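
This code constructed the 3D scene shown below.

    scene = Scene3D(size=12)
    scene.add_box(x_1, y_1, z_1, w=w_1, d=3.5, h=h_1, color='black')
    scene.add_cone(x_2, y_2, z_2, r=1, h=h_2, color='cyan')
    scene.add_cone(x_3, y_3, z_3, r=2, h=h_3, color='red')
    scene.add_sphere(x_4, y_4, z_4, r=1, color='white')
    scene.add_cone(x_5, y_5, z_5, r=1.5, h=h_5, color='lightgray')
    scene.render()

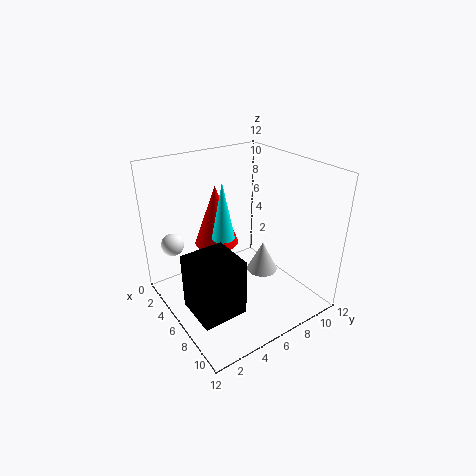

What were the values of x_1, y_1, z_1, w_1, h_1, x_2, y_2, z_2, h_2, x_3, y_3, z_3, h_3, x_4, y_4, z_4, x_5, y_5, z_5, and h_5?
x_1 = 6.5, y_1 = 0.5, z_1 = 2, w_1 = 3.5, h_1 = 4.5, x_2 = 4.5, y_2 = 5.5, z_2 = 5.5, h_2 = 5, x_3 = 2.5, y_3 = 6, z_3 = 4, h_3 = 5.5, x_4 = 1.5, y_4 = 2, z_4 = 4.5, x_5 = 4.5, y_5 = 10, z_5 = 0.5, h_5 = 3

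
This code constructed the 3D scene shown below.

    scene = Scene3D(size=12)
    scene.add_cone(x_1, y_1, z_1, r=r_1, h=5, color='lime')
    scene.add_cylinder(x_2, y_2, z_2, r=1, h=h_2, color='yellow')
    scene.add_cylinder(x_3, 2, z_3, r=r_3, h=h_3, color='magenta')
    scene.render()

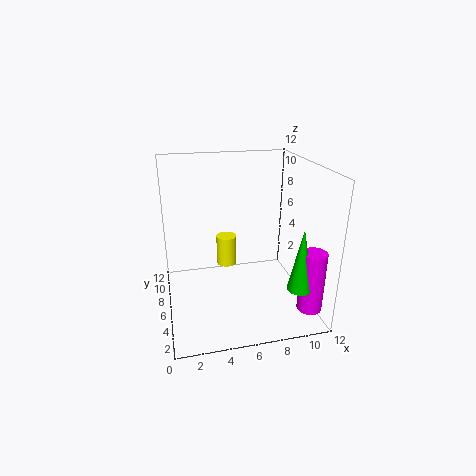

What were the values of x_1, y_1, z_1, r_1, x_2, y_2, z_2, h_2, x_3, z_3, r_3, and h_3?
x_1 = 10, y_1 = 2, z_1 = 3, r_1 = 1, x_2 = 6, y_2 = 11, z_2 = 1, h_2 = 3, x_3 = 11, z_3 = 1, r_3 = 1, h_3 = 5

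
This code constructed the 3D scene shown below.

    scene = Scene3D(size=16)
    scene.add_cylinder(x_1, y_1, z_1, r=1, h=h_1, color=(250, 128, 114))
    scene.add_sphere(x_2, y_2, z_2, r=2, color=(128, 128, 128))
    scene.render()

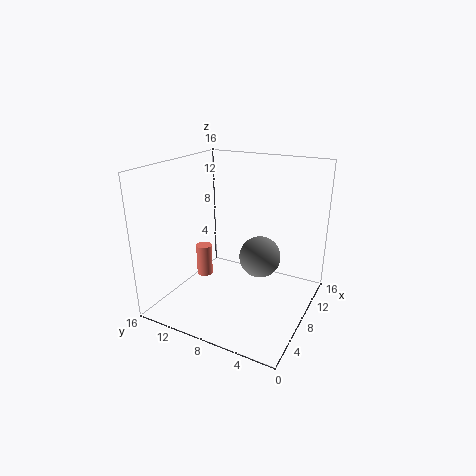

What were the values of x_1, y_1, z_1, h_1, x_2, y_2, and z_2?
x_1 = 10
y_1 = 14
z_1 = 1
h_1 = 4
x_2 = 5
y_2 = 4
z_2 = 8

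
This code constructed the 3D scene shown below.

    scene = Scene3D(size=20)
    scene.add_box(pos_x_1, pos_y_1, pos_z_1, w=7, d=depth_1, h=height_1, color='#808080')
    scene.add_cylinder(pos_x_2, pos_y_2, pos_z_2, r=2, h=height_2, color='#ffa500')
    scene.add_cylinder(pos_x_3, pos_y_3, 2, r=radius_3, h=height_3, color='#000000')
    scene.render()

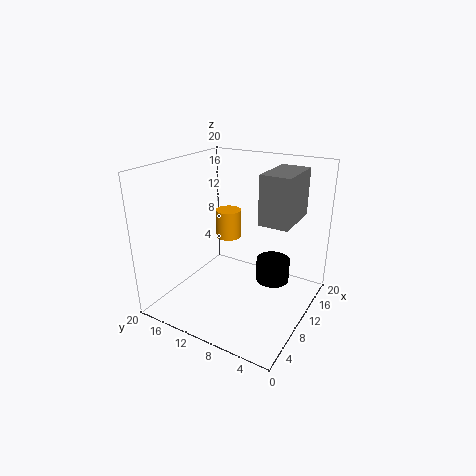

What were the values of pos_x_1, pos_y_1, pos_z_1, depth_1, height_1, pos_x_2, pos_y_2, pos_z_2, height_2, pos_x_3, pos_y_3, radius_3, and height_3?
pos_x_1 = 9
pos_y_1 = 2.5
pos_z_1 = 13
depth_1 = 4
height_1 = 6.5
pos_x_2 = 15.5
pos_y_2 = 15
pos_z_2 = 7
height_2 = 4.5
pos_x_3 = 14.5
pos_y_3 = 6.5
radius_3 = 2.5
height_3 = 3.5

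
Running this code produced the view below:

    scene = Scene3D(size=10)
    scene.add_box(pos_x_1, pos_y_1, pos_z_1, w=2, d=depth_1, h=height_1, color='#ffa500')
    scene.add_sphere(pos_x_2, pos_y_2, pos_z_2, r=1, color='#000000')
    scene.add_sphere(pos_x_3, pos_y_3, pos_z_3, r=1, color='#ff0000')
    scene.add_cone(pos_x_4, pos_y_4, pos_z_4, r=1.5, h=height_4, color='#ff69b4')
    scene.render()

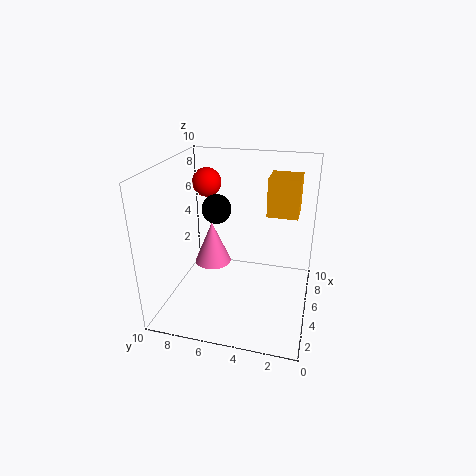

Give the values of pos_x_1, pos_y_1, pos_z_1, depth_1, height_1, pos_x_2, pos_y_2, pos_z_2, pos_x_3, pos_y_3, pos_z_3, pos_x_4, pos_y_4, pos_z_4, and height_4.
pos_x_1 = 4.5
pos_y_1 = 1
pos_z_1 = 7
depth_1 = 2
height_1 = 2.5
pos_x_2 = 5
pos_y_2 = 6.5
pos_z_2 = 7
pos_x_3 = 6
pos_y_3 = 7.5
pos_z_3 = 8.5
pos_x_4 = 8
pos_y_4 = 8
pos_z_4 = 1
height_4 = 3.5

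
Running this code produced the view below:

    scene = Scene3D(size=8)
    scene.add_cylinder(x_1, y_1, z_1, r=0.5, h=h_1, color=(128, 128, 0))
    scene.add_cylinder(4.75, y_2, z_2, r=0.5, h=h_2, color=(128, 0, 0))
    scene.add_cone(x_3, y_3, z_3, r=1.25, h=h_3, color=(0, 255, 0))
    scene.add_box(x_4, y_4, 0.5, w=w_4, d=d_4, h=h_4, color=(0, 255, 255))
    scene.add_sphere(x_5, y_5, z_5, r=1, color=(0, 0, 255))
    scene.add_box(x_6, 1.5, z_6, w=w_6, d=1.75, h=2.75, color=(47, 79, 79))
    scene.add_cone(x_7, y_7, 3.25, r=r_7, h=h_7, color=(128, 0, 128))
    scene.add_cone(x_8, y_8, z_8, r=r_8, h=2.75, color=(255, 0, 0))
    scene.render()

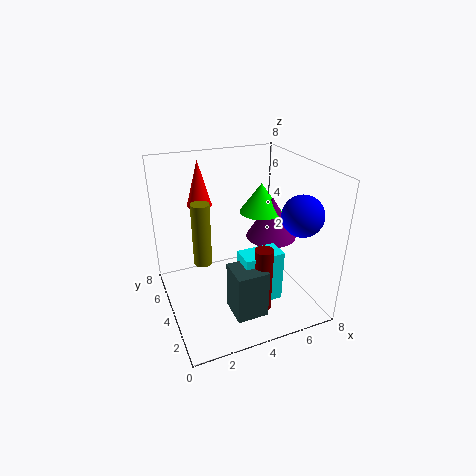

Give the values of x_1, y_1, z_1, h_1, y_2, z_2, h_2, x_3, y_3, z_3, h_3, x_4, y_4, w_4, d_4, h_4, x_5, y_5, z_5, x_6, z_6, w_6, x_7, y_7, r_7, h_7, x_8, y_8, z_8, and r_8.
x_1 = 2, y_1 = 4.25, z_1 = 2.75, h_1 = 3.5, y_2 = 2.25, z_2 = 0.25, h_2 = 3.75, x_3 = 6, y_3 = 5.25, z_3 = 4.75, h_3 = 1.75, x_4 = 3.75, y_4 = 2.25, w_4 = 2.25, d_4 = 1.25, h_4 = 3, x_5 = 6, y_5 = 1, z_5 = 6.25, x_6 = 3, z_6 = 0.25, w_6 = 1.75, x_7 = 6.5, y_7 = 4.75, r_7 = 1.5, h_7 = 2.5, x_8 = 2.75, y_8 = 7, z_8 = 5, r_8 = 0.75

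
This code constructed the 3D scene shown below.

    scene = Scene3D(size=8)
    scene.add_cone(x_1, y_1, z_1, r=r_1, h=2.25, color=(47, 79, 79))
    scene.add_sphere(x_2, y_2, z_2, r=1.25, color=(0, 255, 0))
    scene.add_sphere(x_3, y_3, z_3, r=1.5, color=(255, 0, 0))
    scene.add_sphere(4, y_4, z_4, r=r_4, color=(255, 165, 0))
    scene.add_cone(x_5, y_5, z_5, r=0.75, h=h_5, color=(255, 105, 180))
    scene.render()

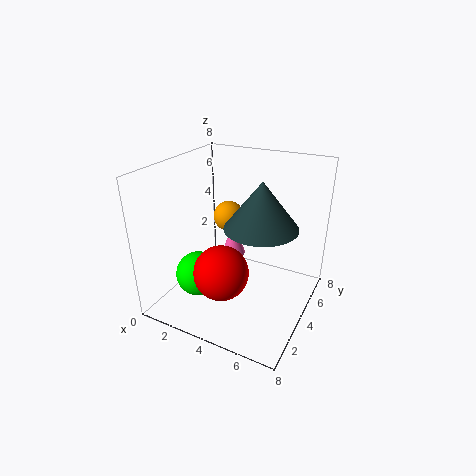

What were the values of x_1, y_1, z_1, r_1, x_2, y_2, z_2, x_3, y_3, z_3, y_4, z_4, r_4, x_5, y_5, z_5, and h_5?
x_1 = 6, y_1 = 2.5, z_1 = 5.75, r_1 = 1.75, x_2 = 2.25, y_2 = 2.5, z_2 = 2, x_3 = 3.75, y_3 = 2.5, z_3 = 2.5, y_4 = 3, z_4 = 5.75, r_4 = 0.75, x_5 = 2.5, y_5 = 6.25, z_5 = 1.5, h_5 = 2.25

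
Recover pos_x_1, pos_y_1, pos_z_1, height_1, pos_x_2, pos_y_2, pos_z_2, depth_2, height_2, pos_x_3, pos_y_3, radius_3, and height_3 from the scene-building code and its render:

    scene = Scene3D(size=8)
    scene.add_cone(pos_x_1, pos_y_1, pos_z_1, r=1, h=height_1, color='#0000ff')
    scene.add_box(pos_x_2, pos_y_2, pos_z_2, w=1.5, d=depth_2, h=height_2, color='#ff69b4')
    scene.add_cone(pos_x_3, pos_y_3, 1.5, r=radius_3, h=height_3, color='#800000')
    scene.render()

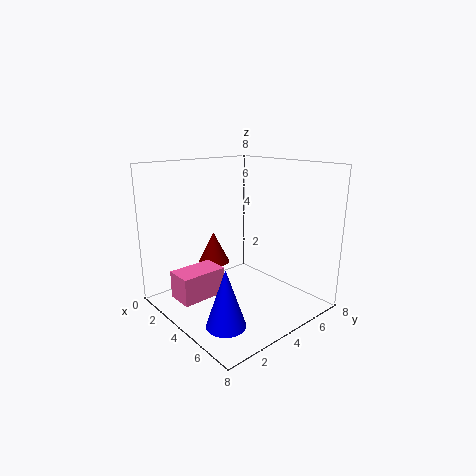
pos_x_1 = 6
pos_y_1 = 1.5
pos_z_1 = 0.5
height_1 = 3
pos_x_2 = 2.5
pos_y_2 = 0.5
pos_z_2 = 1
depth_2 = 2.5
height_2 = 1.5
pos_x_3 = 1
pos_y_3 = 4.5
radius_3 = 1
height_3 = 2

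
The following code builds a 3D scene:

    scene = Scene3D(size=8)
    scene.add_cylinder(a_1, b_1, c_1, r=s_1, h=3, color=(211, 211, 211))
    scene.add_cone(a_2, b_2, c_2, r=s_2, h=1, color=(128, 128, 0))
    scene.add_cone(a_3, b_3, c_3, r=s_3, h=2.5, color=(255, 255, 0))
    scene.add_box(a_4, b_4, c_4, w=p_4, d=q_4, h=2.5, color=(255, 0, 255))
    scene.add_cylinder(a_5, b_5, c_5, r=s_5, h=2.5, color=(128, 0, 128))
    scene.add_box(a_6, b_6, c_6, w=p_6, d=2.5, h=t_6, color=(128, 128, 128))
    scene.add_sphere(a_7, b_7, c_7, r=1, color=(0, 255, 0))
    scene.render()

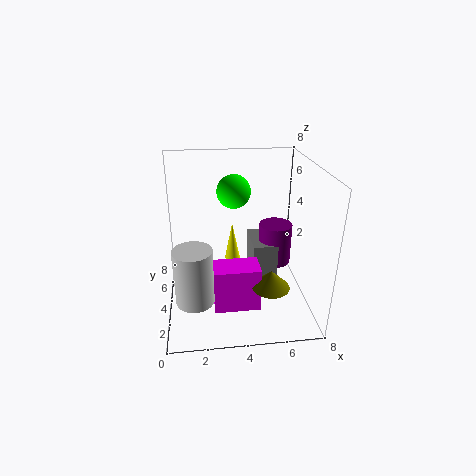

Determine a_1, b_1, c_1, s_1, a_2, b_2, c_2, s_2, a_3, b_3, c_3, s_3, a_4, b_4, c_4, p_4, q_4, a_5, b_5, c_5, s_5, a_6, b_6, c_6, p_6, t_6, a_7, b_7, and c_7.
a_1 = 1.5
b_1 = 2
c_1 = 1.5
s_1 = 1
a_2 = 5.5
b_2 = 2
c_2 = 2
s_2 = 1
a_3 = 4
b_3 = 7
c_3 = 1
s_3 = 0.5
a_4 = 2.5
b_4 = 2
c_4 = 0.5
p_4 = 2.5
q_4 = 1.5
a_5 = 6.5
b_5 = 5.5
c_5 = 1.5
s_5 = 1
a_6 = 5
b_6 = 4.5
c_6 = 0.5
p_6 = 1.5
t_6 = 2.5
a_7 = 4
b_7 = 6
c_7 = 6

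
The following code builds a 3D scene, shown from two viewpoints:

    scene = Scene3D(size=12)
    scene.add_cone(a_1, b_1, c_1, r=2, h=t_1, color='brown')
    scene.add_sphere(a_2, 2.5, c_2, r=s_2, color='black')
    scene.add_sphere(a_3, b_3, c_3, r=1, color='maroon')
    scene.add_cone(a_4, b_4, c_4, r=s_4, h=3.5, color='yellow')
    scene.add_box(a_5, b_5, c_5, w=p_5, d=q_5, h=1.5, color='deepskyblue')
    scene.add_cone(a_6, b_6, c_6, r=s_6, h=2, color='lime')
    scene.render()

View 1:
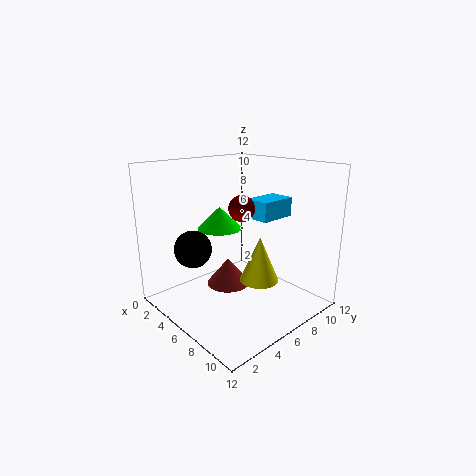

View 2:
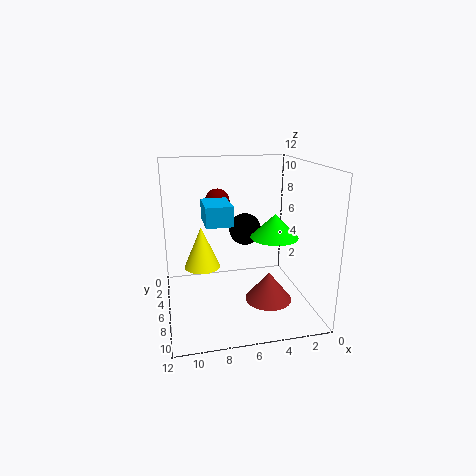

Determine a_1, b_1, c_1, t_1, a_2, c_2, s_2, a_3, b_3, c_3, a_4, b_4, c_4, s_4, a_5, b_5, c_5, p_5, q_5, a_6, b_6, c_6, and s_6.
a_1 = 3.5, b_1 = 7, c_1 = 0.5, t_1 = 2.5, a_2 = 4.5, c_2 = 5.5, s_2 = 1.5, a_3 = 7.5, b_3 = 5, c_3 = 9, a_4 = 9, b_4 = 5.5, c_4 = 3.5, s_4 = 1.5, a_5 = 7, b_5 = 6, c_5 = 8, p_5 = 2, q_5 = 3, a_6 = 3, b_6 = 6.5, c_6 = 6, s_6 = 2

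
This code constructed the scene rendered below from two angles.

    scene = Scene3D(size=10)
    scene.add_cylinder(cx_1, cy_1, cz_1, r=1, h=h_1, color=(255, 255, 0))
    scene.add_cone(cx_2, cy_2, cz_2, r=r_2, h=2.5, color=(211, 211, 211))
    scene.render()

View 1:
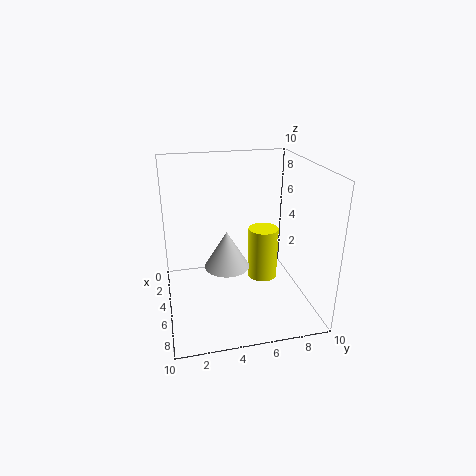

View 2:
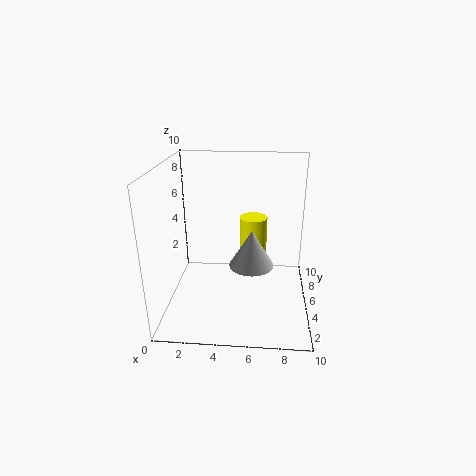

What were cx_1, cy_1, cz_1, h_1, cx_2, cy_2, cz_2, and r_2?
cx_1 = 6, cy_1 = 6.5, cz_1 = 2.5, h_1 = 3.5, cx_2 = 6, cy_2 = 4, cz_2 = 3.5, r_2 = 1.5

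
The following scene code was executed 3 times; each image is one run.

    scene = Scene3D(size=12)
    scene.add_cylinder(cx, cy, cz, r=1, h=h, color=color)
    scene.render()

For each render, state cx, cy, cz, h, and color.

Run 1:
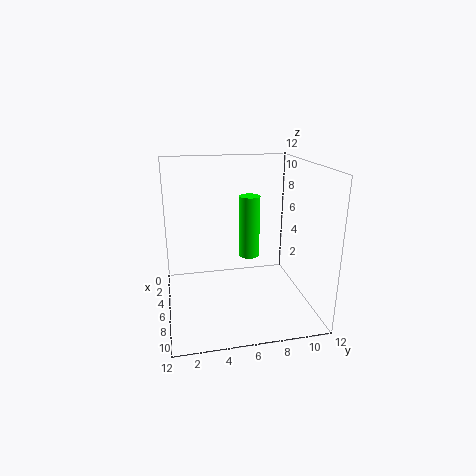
cx = 2; cy = 8; cz = 2.5; h = 6; color = 'lime'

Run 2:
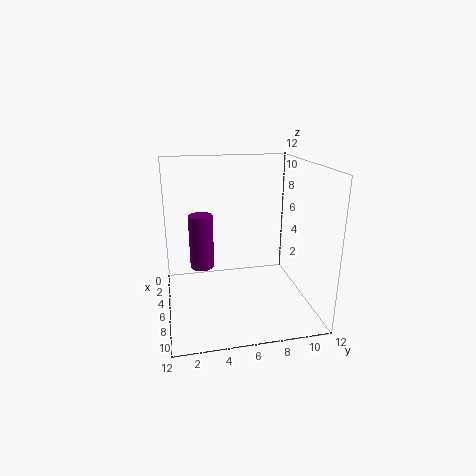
cx = 5.5; cy = 3; cz = 3.5; h = 4.5; color = 'purple'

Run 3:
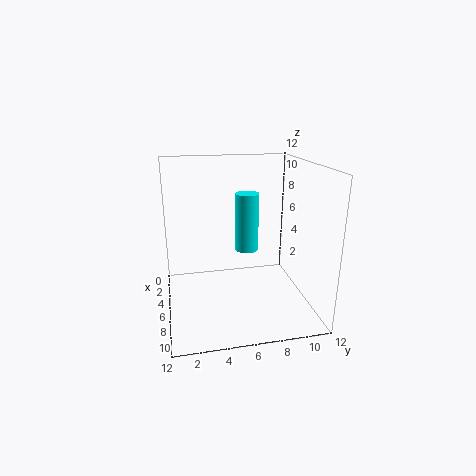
cx = 5; cy = 7; cz = 4.5; h = 5; color = 'cyan'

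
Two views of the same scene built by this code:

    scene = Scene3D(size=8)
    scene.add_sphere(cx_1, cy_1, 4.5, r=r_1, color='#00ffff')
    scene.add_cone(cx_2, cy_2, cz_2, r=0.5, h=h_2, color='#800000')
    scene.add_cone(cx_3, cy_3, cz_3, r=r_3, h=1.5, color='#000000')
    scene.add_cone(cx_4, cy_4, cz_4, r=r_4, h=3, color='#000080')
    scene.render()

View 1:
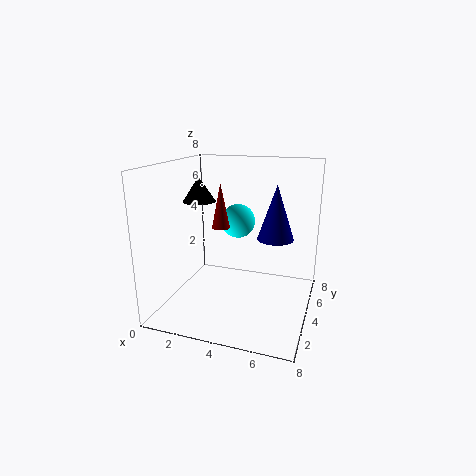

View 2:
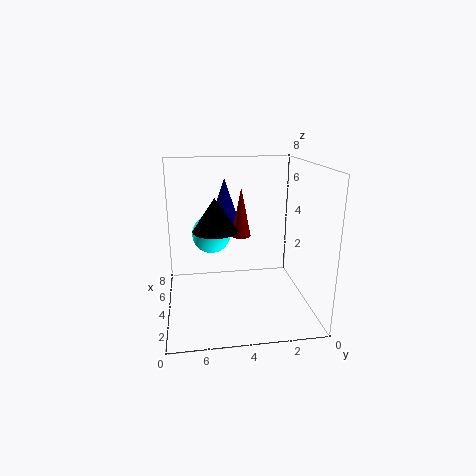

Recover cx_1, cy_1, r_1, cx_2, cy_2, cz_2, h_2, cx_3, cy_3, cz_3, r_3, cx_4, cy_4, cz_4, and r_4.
cx_1 = 3.5
cy_1 = 5.5
r_1 = 1
cx_2 = 3
cy_2 = 4
cz_2 = 4.5
h_2 = 2.5
cx_3 = 1
cy_3 = 5.5
cz_3 = 5.5
r_3 = 1
cx_4 = 6
cy_4 = 4.5
cz_4 = 4
r_4 = 1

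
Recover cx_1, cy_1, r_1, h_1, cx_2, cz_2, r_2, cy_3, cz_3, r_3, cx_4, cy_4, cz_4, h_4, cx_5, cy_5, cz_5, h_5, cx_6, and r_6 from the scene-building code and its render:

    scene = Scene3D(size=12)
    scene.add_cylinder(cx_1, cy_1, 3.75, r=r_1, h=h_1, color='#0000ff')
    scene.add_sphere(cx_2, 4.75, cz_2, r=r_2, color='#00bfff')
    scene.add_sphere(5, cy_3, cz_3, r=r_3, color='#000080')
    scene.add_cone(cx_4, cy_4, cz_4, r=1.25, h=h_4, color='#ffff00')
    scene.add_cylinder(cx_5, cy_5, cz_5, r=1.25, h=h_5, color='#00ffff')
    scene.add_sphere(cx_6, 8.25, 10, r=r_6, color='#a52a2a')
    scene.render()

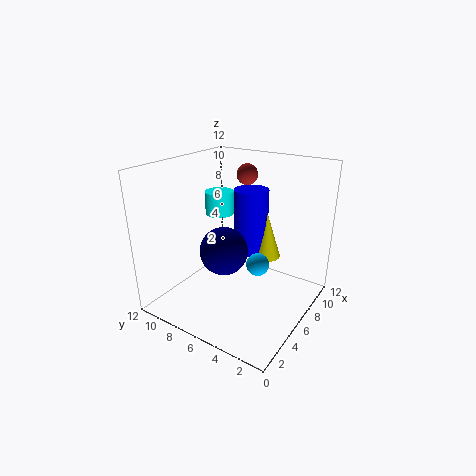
cx_1 = 8.5; cy_1 = 6.25; r_1 = 1.5; h_1 = 5.75; cx_2 = 7.25; cz_2 = 3.25; r_2 = 1; cy_3 = 6.75; cz_3 = 5; r_3 = 2; cx_4 = 8.75; cy_4 = 4.75; cz_4 = 3.5; h_4 = 4; cx_5 = 7.25; cy_5 = 8.75; cz_5 = 7.25; h_5 = 2; cx_6 = 11; r_6 = 1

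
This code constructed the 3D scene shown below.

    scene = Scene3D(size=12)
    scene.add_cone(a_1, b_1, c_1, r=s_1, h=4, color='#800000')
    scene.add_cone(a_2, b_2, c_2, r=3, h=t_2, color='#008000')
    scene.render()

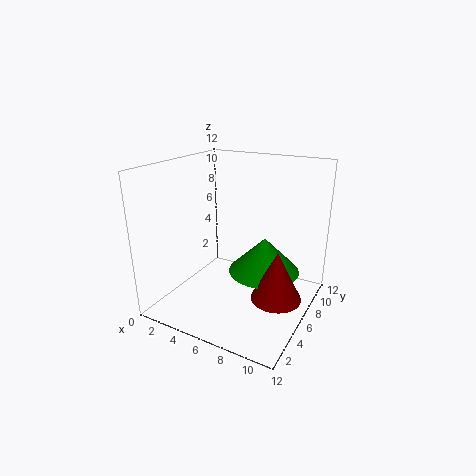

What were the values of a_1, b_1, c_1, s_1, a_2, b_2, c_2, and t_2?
a_1 = 10; b_1 = 5; c_1 = 2; s_1 = 2; a_2 = 8; b_2 = 7; c_2 = 3; t_2 = 3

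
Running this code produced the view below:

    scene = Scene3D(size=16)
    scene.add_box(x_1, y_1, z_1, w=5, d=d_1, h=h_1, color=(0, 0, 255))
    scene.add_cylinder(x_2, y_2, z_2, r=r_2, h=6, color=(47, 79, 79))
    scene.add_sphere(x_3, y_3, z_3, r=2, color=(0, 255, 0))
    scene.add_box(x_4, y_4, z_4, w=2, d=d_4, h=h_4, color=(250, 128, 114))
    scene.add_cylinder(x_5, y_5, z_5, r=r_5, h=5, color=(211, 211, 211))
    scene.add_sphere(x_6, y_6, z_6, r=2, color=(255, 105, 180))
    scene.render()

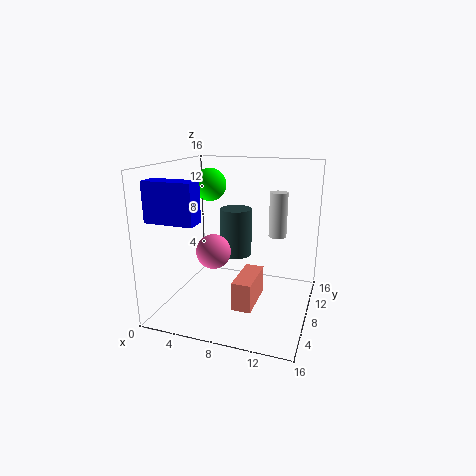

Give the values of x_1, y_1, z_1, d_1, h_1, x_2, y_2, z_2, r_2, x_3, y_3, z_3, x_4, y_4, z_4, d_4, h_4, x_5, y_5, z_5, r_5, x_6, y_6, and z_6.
x_1 = 1, y_1 = 1, z_1 = 11, d_1 = 2, h_1 = 4, x_2 = 6, y_2 = 13, z_2 = 4, r_2 = 2, x_3 = 3, y_3 = 12, z_3 = 13, x_4 = 9, y_4 = 3, z_4 = 2, d_4 = 5, h_4 = 3, x_5 = 12, y_5 = 10, z_5 = 8, r_5 = 1, x_6 = 5, y_6 = 8, z_6 = 6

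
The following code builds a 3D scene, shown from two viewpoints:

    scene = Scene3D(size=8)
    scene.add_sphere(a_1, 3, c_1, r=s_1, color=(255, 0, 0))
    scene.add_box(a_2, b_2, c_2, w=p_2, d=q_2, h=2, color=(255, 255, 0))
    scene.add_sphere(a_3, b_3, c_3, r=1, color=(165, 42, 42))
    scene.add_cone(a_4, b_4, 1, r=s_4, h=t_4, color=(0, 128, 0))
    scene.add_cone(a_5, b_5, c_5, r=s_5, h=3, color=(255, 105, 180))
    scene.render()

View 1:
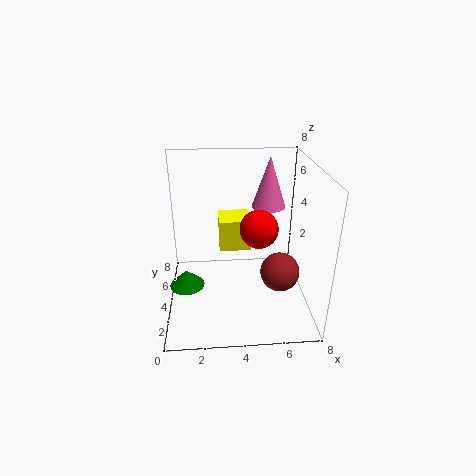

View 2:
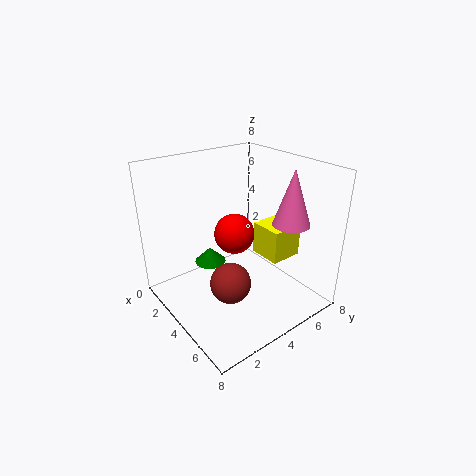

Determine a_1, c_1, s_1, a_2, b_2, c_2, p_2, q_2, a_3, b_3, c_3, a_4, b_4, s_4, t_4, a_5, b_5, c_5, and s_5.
a_1 = 5; c_1 = 5; s_1 = 1; a_2 = 3; b_2 = 6; c_2 = 2; p_2 = 2; q_2 = 2; a_3 = 6; b_3 = 2; c_3 = 3; a_4 = 1; b_4 = 4; s_4 = 1; t_4 = 1; a_5 = 6; b_5 = 6; c_5 = 5; s_5 = 1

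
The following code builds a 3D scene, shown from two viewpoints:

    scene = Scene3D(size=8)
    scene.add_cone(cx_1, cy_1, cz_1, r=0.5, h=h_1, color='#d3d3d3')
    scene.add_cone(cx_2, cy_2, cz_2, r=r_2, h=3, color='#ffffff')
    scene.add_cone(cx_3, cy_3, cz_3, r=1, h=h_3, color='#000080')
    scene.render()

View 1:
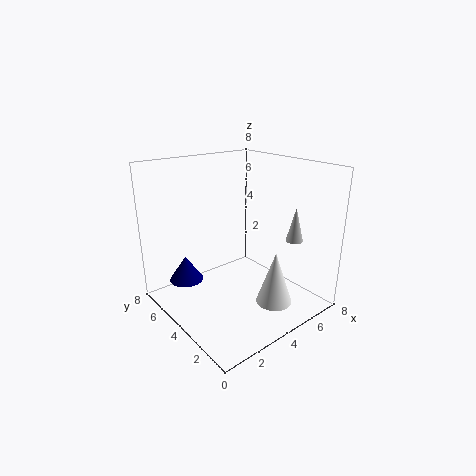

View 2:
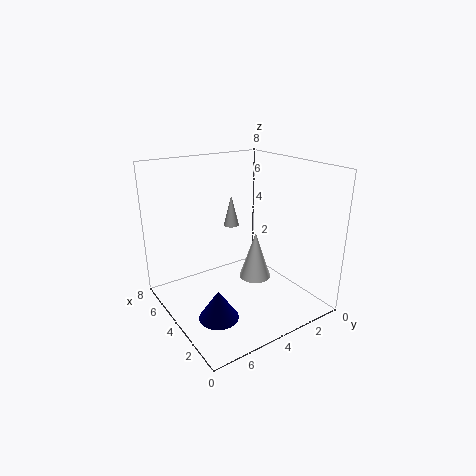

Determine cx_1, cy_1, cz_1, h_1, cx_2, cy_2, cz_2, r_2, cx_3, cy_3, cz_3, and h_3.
cx_1 = 7
cy_1 = 2.5
cz_1 = 3.5
h_1 = 2
cx_2 = 5
cy_2 = 2
cz_2 = 0.5
r_2 = 1
cx_3 = 2
cy_3 = 6.5
cz_3 = 1
h_3 = 1.5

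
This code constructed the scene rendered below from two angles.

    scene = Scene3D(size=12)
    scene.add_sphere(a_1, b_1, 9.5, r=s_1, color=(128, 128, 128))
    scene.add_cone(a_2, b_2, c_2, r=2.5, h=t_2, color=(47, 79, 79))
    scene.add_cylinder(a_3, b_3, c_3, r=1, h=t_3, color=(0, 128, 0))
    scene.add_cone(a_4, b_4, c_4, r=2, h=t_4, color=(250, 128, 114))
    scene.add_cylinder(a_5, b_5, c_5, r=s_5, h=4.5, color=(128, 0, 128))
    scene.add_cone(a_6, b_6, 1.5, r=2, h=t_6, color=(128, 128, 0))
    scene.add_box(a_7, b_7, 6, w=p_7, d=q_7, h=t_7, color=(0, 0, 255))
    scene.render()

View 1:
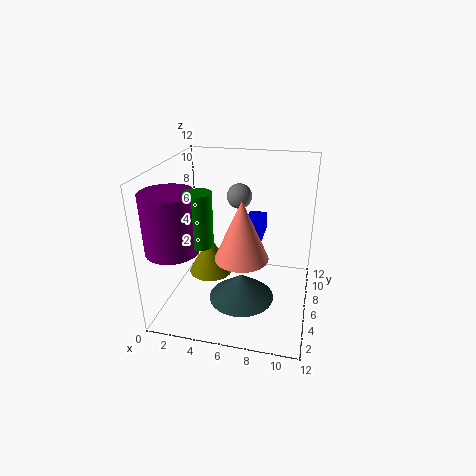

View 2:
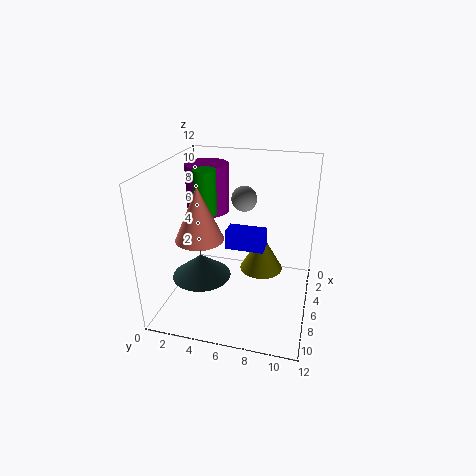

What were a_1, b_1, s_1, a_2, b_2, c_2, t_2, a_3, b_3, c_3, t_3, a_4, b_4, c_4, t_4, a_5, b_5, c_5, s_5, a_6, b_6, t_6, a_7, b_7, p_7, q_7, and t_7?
a_1 = 6
b_1 = 6.5
s_1 = 1
a_2 = 7
b_2 = 3
c_2 = 2.5
t_2 = 2
a_3 = 4
b_3 = 2.5
c_3 = 7
t_3 = 4
a_4 = 7
b_4 = 3
c_4 = 6
t_4 = 4.5
a_5 = 2
b_5 = 2
c_5 = 6.5
s_5 = 2
a_6 = 3
b_6 = 7.5
t_6 = 3.5
a_7 = 6.5
b_7 = 5.5
p_7 = 1.5
q_7 = 3
t_7 = 1.5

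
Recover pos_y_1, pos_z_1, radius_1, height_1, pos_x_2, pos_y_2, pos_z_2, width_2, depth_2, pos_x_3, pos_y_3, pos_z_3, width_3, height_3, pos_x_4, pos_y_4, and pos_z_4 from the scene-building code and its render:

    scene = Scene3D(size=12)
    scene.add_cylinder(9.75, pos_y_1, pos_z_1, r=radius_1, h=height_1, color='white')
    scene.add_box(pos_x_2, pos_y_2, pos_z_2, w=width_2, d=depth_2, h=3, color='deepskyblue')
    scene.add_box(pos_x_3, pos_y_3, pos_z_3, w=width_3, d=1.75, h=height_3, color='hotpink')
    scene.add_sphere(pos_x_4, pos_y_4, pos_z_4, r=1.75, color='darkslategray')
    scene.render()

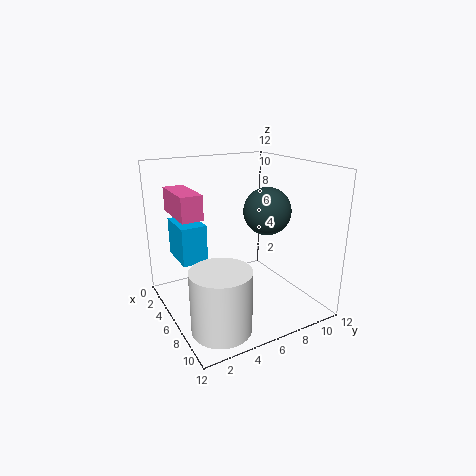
pos_y_1 = 2.5; pos_z_1 = 0.75; radius_1 = 2.25; height_1 = 4.75; pos_x_2 = 3.25; pos_y_2 = 1; pos_z_2 = 4.75; width_2 = 3.25; depth_2 = 2; pos_x_3 = 1.75; pos_y_3 = 1.25; pos_z_3 = 8; width_3 = 4.25; height_3 = 2; pos_x_4 = 9; pos_y_4 = 6.75; pos_z_4 = 9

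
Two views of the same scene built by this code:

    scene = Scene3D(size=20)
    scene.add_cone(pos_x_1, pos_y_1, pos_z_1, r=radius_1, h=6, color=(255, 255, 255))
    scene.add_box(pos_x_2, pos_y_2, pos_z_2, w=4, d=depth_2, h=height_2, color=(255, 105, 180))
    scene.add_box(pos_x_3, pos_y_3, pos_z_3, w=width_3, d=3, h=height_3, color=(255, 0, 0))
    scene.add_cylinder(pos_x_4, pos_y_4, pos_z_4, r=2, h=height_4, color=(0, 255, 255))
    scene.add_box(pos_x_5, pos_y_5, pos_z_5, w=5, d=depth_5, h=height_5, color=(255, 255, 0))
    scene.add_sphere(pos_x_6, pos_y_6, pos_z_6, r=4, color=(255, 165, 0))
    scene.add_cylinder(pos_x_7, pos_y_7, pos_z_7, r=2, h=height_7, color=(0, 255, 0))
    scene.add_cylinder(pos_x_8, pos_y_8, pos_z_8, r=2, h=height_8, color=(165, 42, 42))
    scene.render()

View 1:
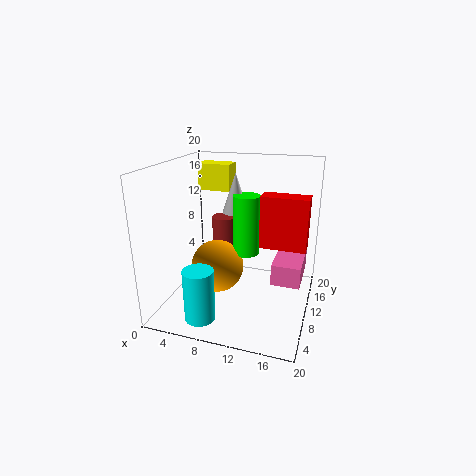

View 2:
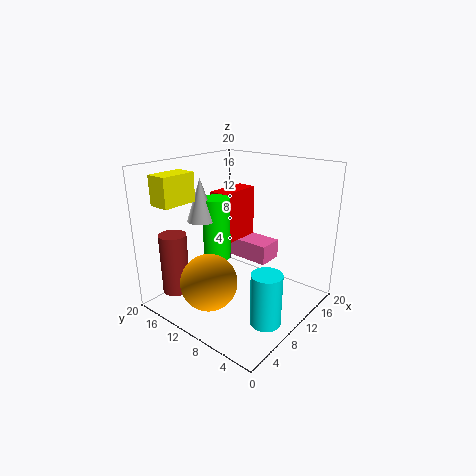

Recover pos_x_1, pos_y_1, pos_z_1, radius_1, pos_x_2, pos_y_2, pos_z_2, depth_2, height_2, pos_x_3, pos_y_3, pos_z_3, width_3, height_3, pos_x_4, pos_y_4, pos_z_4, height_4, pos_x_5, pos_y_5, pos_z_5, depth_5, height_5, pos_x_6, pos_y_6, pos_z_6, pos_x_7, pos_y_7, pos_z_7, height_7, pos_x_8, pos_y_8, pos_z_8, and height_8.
pos_x_1 = 8; pos_y_1 = 15; pos_z_1 = 12; radius_1 = 2; pos_x_2 = 15; pos_y_2 = 9; pos_z_2 = 4; depth_2 = 7; height_2 = 3; pos_x_3 = 12; pos_y_3 = 14; pos_z_3 = 7; width_3 = 7; height_3 = 8; pos_x_4 = 7; pos_y_4 = 3; pos_z_4 = 1; height_4 = 7; pos_x_5 = 2; pos_y_5 = 15; pos_z_5 = 15; depth_5 = 3; height_5 = 4; pos_x_6 = 6; pos_y_6 = 12; pos_z_6 = 4; pos_x_7 = 10; pos_y_7 = 14; pos_z_7 = 6; height_7 = 9; pos_x_8 = 5; pos_y_8 = 18; pos_z_8 = 1; height_8 = 9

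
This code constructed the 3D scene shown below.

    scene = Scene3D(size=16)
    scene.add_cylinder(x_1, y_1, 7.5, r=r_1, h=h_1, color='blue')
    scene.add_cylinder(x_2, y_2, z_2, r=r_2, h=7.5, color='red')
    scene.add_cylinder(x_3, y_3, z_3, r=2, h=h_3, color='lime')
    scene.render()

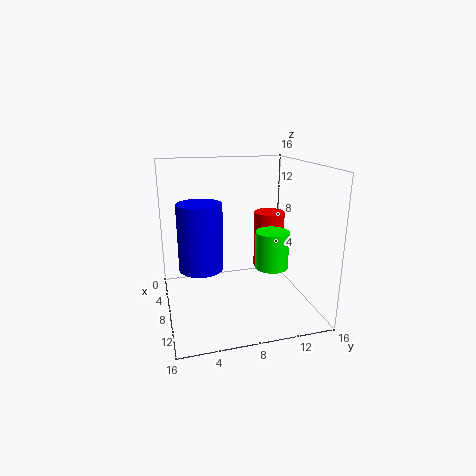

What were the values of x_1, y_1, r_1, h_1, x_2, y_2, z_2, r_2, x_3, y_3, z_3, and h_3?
x_1 = 13.5, y_1 = 3, r_1 = 2, h_1 = 6, x_2 = 2, y_2 = 14, z_2 = 1.5, r_2 = 2, x_3 = 7, y_3 = 12.5, z_3 = 3.5, h_3 = 4.5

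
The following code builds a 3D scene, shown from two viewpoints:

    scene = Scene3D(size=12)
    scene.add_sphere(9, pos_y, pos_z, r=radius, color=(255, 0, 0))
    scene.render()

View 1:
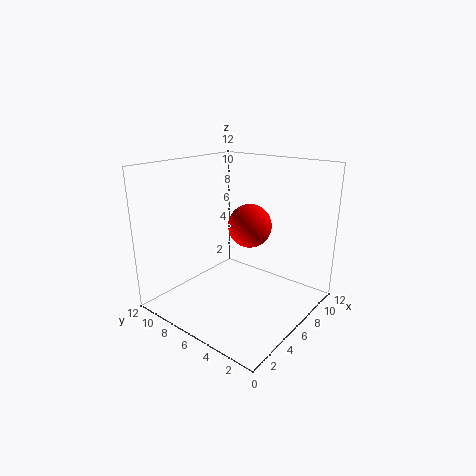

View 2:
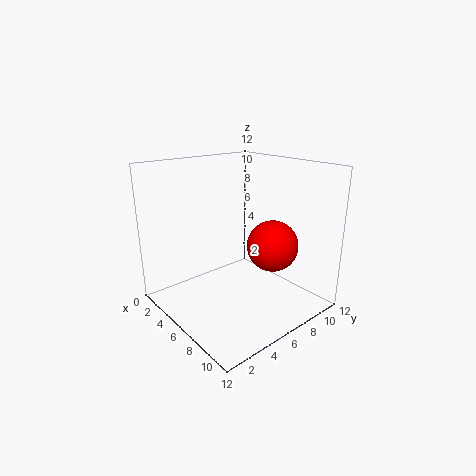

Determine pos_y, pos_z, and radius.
pos_y = 7, pos_z = 6, radius = 2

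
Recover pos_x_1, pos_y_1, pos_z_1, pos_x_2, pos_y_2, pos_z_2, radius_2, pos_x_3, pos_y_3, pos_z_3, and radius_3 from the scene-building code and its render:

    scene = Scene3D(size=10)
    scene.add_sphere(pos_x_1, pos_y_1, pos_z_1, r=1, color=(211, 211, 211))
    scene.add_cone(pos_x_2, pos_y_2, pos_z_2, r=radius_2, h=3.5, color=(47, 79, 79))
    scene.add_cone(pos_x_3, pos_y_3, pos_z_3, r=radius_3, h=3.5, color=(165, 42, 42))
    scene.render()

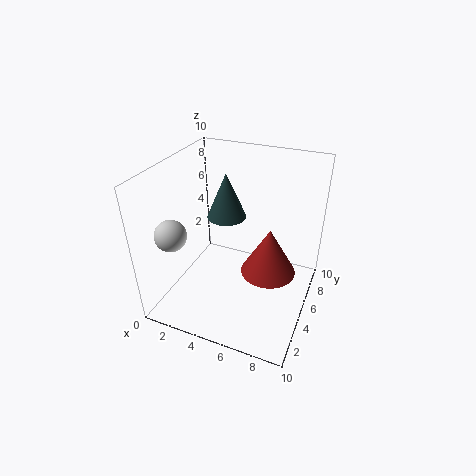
pos_x_1 = 2
pos_y_1 = 1.5
pos_z_1 = 6.5
pos_x_2 = 3
pos_y_2 = 7.5
pos_z_2 = 5
radius_2 = 1.5
pos_x_3 = 7
pos_y_3 = 6
pos_z_3 = 2
radius_3 = 2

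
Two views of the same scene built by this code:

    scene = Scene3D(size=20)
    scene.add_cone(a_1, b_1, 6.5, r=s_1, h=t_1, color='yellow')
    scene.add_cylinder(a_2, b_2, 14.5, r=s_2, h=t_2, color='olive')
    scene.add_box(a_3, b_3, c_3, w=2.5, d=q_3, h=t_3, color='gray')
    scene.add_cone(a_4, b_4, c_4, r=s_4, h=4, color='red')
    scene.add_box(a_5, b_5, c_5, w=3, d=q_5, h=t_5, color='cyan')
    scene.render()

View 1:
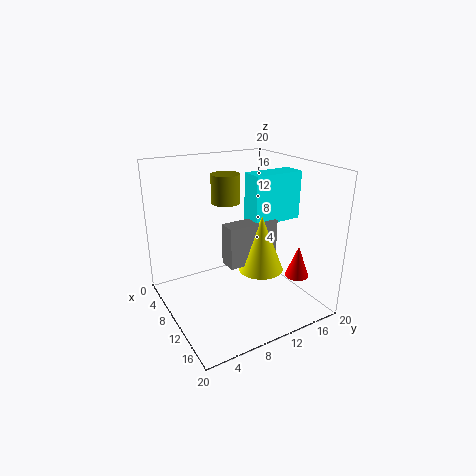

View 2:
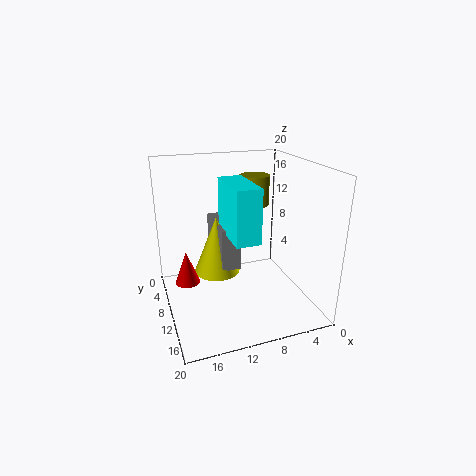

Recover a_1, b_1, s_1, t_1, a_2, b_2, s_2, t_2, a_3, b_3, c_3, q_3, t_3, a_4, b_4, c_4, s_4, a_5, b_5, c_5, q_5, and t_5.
a_1 = 13.5; b_1 = 11.5; s_1 = 3; t_1 = 7.5; a_2 = 7.5; b_2 = 9.5; s_2 = 2; t_2 = 4; a_3 = 11; b_3 = 7; c_3 = 7.5; q_3 = 7; t_3 = 5.5; a_4 = 18; b_4 = 14; c_4 = 7; s_4 = 1.5; a_5 = 10; b_5 = 11; c_5 = 12.5; q_5 = 7; t_5 = 6.5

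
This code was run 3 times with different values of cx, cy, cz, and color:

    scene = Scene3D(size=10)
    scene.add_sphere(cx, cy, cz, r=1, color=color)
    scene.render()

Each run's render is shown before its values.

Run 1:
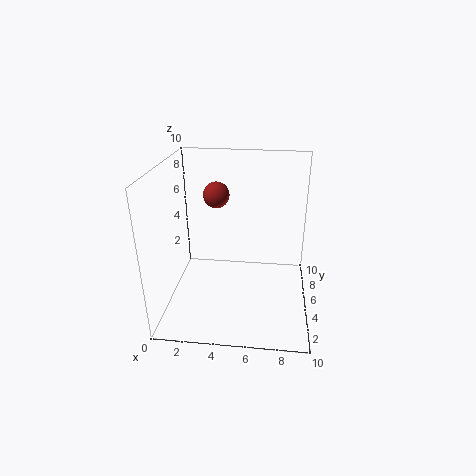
cx = 3; cy = 8; cz = 7; color = 'brown'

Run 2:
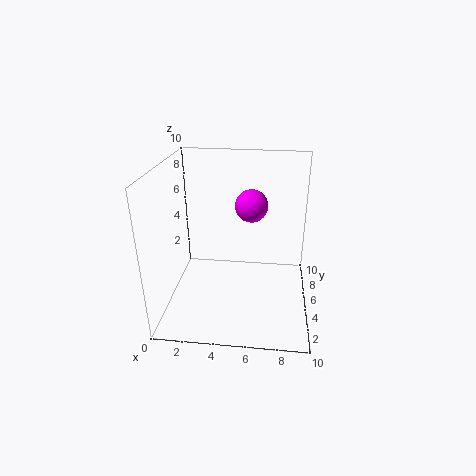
cx = 6; cy = 3.5; cz = 8; color = 'magenta'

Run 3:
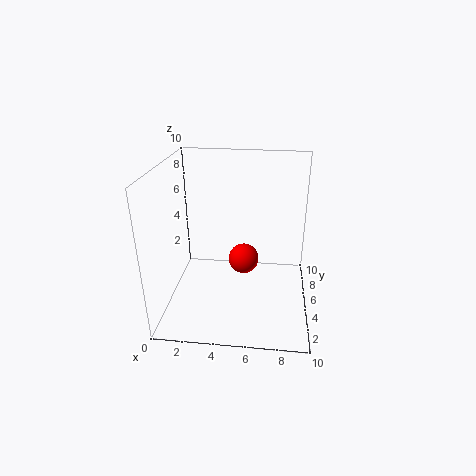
cx = 5.5; cy = 4; cz = 4; color = 'red'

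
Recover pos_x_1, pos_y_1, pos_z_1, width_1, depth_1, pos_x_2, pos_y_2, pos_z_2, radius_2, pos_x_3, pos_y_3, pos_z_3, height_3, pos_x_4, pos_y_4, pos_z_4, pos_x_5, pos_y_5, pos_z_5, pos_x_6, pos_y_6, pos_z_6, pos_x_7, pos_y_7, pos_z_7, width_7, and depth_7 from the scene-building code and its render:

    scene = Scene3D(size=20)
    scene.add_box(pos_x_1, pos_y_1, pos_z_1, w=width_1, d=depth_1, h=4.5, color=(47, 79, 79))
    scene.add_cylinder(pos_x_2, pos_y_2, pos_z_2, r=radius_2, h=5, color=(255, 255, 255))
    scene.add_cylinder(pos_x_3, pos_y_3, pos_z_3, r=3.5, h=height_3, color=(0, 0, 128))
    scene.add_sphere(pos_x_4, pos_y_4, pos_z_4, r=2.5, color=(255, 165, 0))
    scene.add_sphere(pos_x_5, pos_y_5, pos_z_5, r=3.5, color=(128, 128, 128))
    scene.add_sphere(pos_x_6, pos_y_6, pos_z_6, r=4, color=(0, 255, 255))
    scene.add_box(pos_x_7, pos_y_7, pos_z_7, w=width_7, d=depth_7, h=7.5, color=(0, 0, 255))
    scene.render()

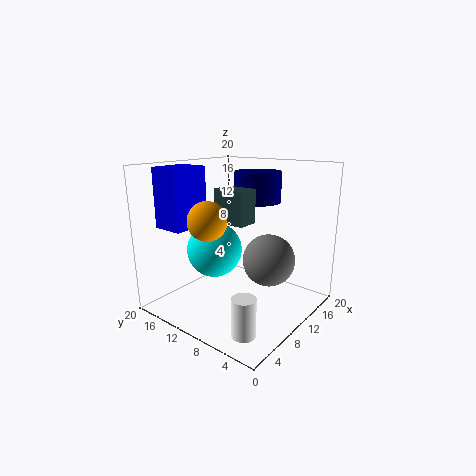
pos_x_1 = 7.5; pos_y_1 = 7.5; pos_z_1 = 12.5; width_1 = 3; depth_1 = 4.5; pos_x_2 = 3.5; pos_y_2 = 4; pos_z_2 = 0.5; radius_2 = 1.5; pos_x_3 = 16; pos_y_3 = 11; pos_z_3 = 14; height_3 = 4.5; pos_x_4 = 4.5; pos_y_4 = 10.5; pos_z_4 = 13.5; pos_x_5 = 11; pos_y_5 = 5.5; pos_z_5 = 7.5; pos_x_6 = 9.5; pos_y_6 = 14; pos_z_6 = 7.5; pos_x_7 = 1; pos_y_7 = 12; pos_z_7 = 12.5; width_7 = 5; depth_7 = 4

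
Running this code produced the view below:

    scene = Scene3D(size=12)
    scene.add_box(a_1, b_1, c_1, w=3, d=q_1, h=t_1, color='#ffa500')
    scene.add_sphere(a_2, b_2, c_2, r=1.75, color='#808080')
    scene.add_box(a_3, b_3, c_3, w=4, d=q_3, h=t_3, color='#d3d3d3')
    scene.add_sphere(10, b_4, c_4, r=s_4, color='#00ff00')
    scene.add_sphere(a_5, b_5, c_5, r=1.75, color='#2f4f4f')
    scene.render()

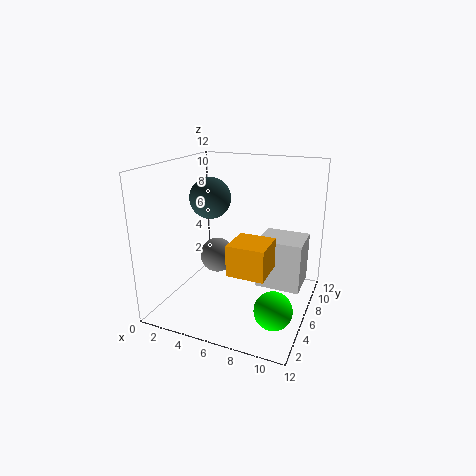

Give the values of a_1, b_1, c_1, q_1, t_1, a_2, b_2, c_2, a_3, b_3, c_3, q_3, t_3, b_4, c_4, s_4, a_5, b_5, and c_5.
a_1 = 6.25; b_1 = 3; c_1 = 4; q_1 = 3; t_1 = 2.5; a_2 = 2; b_2 = 10; c_2 = 2; a_3 = 7; b_3 = 7.75; c_3 = 0.75; q_3 = 3.5; t_3 = 4.5; b_4 = 3.5; c_4 = 1.5; s_4 = 1.5; a_5 = 3.25; b_5 = 6.5; c_5 = 9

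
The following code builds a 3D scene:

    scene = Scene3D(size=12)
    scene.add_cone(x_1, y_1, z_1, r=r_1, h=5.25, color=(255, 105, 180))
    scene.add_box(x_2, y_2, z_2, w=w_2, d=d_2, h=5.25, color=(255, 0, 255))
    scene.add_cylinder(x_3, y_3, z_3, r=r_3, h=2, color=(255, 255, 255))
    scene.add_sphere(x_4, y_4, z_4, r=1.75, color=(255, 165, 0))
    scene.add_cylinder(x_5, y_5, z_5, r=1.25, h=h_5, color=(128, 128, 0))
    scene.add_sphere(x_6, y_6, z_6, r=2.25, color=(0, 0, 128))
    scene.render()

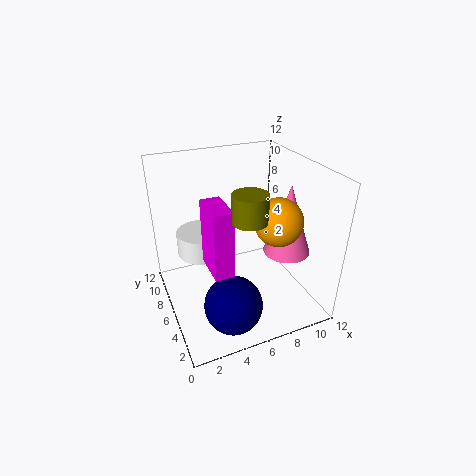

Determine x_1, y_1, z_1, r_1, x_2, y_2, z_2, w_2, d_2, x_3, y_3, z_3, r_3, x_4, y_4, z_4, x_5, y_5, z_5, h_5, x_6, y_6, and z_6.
x_1 = 8.5; y_1 = 2.5; z_1 = 6.25; r_1 = 1.75; x_2 = 2.75; y_2 = 2.5; z_2 = 5; w_2 = 1.5; d_2 = 3; x_3 = 3.25; y_3 = 7.5; z_3 = 4.5; r_3 = 2; x_4 = 7.5; y_4 = 2.25; z_4 = 9; x_5 = 5.25; y_5 = 2.25; z_5 = 9.5; h_5 = 2; x_6 = 4; y_6 = 2.25; z_6 = 2.5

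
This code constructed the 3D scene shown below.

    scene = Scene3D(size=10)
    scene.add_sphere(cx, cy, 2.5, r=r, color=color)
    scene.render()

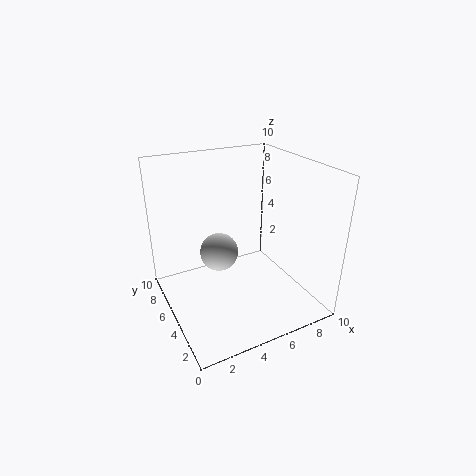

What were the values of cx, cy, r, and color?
cx = 4.75; cy = 7.75; r = 1.5; color = 'lightgray'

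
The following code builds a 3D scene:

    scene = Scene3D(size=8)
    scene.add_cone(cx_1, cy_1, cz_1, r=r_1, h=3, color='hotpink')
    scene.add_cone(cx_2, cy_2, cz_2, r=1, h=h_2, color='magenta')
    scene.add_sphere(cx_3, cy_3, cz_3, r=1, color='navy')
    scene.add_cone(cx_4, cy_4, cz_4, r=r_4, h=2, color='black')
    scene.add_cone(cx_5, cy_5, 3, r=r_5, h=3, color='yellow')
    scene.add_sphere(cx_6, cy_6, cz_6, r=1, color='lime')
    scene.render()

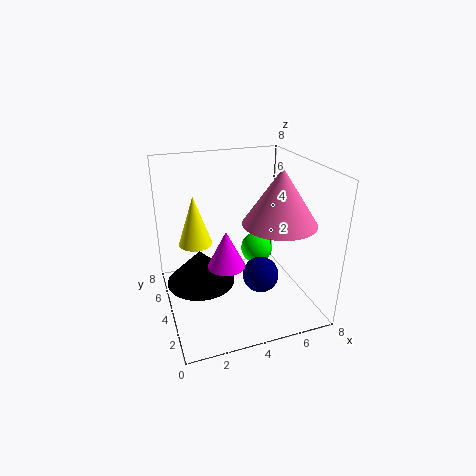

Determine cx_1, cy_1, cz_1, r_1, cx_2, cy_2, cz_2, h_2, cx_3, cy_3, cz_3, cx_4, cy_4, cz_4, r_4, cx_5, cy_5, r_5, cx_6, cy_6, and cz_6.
cx_1 = 6; cy_1 = 3; cz_1 = 5; r_1 = 2; cx_2 = 3; cy_2 = 3; cz_2 = 3; h_2 = 2; cx_3 = 5; cy_3 = 3; cz_3 = 2; cx_4 = 2; cy_4 = 5; cz_4 = 1; r_4 = 2; cx_5 = 2; cy_5 = 6; r_5 = 1; cx_6 = 6; cy_6 = 6; cz_6 = 2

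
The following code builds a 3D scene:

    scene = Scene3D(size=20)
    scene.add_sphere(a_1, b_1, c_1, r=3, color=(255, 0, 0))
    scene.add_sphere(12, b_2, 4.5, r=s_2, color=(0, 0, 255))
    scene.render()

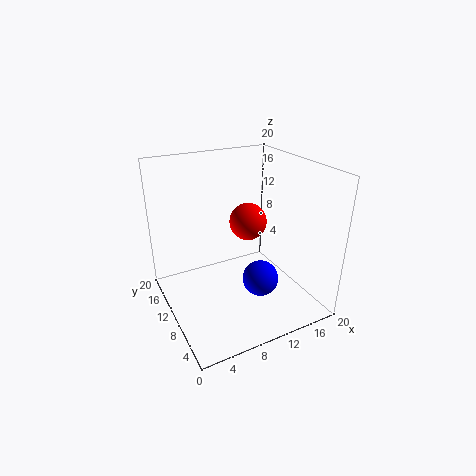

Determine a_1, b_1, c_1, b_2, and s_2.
a_1 = 15; b_1 = 16; c_1 = 9; b_2 = 7; s_2 = 2.5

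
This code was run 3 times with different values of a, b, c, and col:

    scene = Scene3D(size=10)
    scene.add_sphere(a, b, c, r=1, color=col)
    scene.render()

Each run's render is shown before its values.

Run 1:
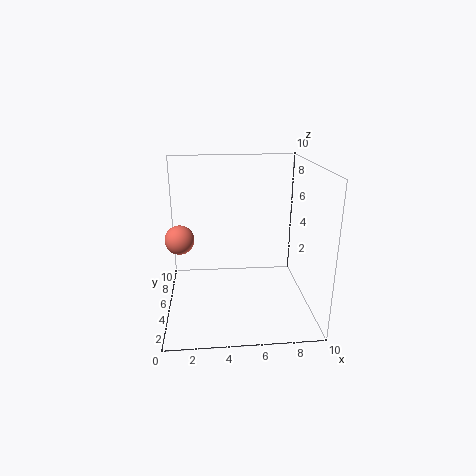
a = 1; b = 5; c = 5; col = 'salmon'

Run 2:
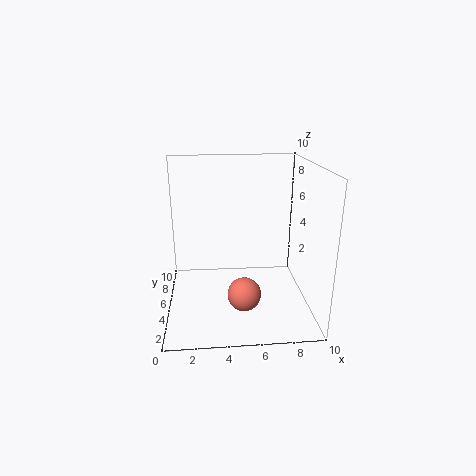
a = 5; b = 1; c = 3; col = 'salmon'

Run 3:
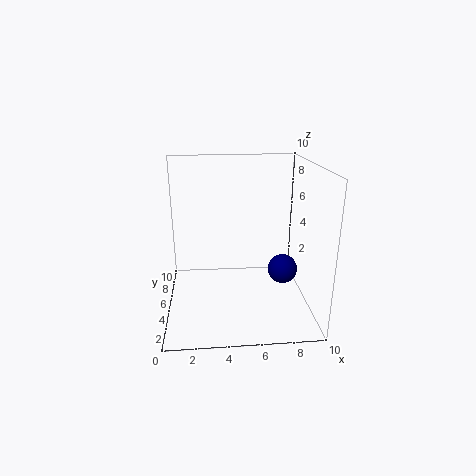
a = 8; b = 4; c = 3; col = 'navy'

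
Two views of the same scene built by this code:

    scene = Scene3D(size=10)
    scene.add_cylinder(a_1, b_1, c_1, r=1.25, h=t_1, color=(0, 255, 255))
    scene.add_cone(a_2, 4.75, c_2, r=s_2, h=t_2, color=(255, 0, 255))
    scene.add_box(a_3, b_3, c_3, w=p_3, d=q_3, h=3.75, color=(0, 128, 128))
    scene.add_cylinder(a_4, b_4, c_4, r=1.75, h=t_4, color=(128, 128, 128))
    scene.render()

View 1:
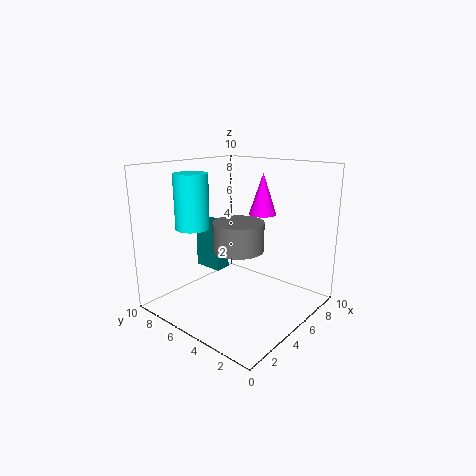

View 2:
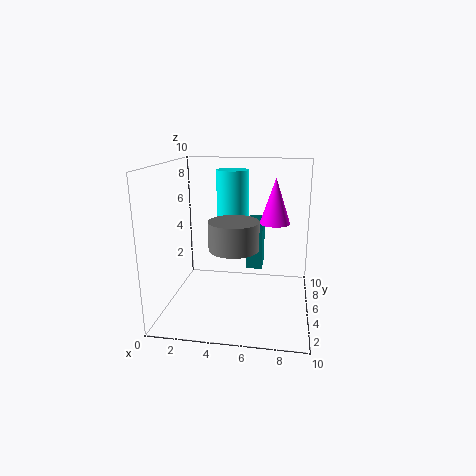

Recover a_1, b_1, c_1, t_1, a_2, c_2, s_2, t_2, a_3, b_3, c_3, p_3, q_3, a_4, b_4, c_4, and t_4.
a_1 = 4, b_1 = 8.5, c_1 = 5.25, t_1 = 4, a_2 = 7.5, c_2 = 6.25, s_2 = 1, t_2 = 3, a_3 = 5.25, b_3 = 7.25, c_3 = 1.75, p_3 = 1.25, q_3 = 2.25, a_4 = 4.75, b_4 = 4.75, c_4 = 4.25, t_4 = 2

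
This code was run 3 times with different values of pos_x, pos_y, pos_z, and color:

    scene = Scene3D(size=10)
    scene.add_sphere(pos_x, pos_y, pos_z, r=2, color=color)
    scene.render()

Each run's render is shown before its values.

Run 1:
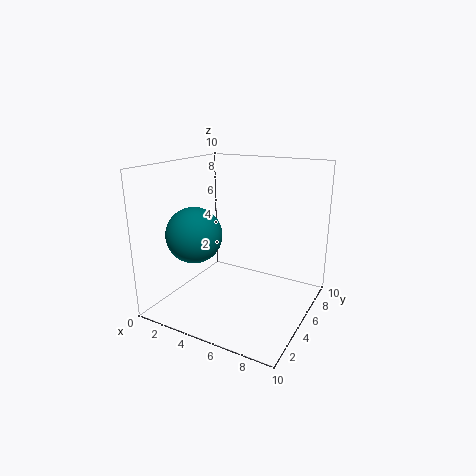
pos_x = 2, pos_y = 4, pos_z = 5, color = 'teal'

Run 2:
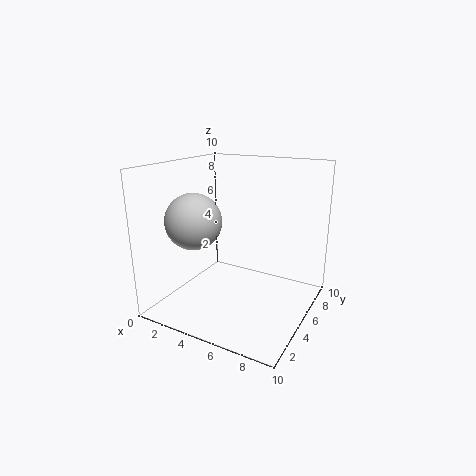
pos_x = 2, pos_y = 4, pos_z = 6, color = 'lightgray'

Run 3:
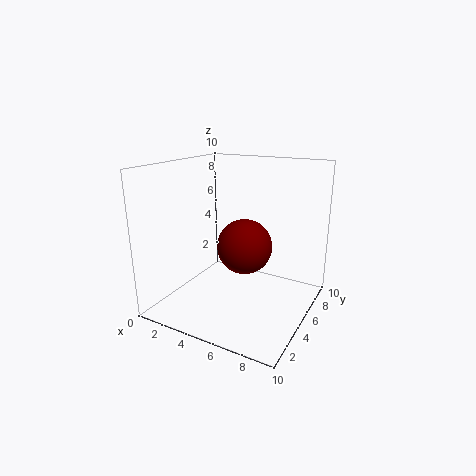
pos_x = 5, pos_y = 6, pos_z = 4, color = 'maroon'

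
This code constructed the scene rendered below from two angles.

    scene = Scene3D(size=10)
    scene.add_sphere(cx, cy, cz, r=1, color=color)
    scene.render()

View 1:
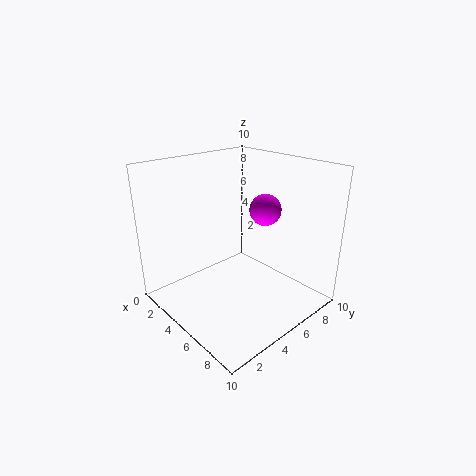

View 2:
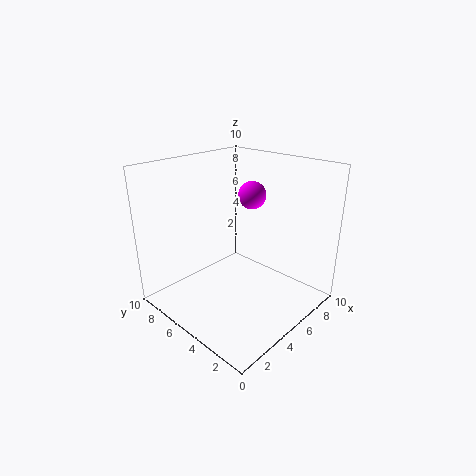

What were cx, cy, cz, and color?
cx = 7; cy = 5.5; cz = 7.5; color = 'magenta'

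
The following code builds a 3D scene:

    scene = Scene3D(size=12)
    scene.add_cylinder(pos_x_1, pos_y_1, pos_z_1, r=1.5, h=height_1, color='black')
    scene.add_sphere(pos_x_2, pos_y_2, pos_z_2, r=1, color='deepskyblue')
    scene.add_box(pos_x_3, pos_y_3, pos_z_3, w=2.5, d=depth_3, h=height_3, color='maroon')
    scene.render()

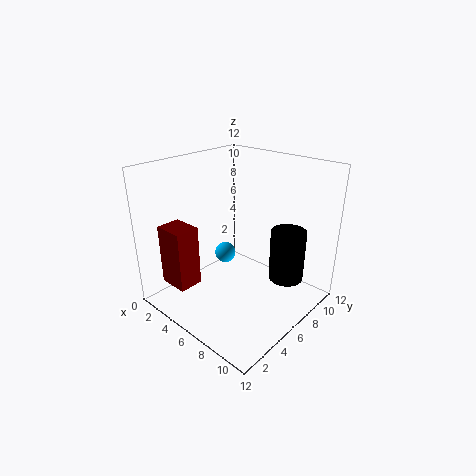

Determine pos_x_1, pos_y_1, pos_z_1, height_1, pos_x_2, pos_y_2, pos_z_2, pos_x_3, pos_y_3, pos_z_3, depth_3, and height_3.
pos_x_1 = 9, pos_y_1 = 9, pos_z_1 = 2, height_1 = 4.5, pos_x_2 = 2.5, pos_y_2 = 8, pos_z_2 = 2.5, pos_x_3 = 2, pos_y_3 = 1, pos_z_3 = 2.5, depth_3 = 2, height_3 = 5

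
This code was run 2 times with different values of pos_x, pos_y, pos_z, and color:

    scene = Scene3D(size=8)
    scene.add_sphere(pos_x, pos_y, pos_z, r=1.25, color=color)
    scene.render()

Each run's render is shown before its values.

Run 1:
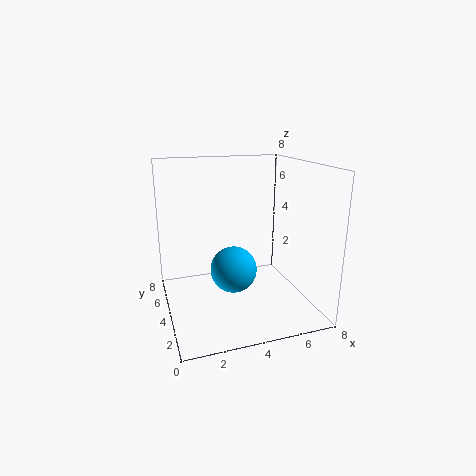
pos_x = 3.5; pos_y = 3.25; pos_z = 2.5; color = 'deepskyblue'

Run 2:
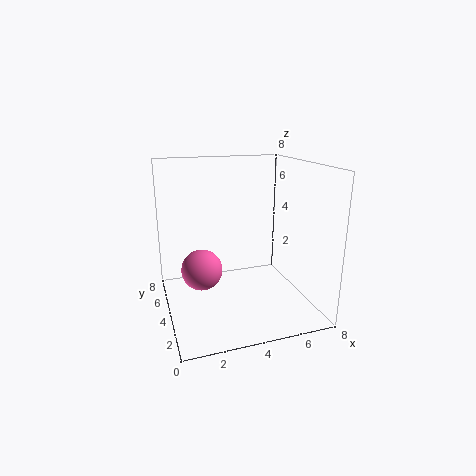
pos_x = 2.25; pos_y = 5.75; pos_z = 1.5; color = 'hotpink'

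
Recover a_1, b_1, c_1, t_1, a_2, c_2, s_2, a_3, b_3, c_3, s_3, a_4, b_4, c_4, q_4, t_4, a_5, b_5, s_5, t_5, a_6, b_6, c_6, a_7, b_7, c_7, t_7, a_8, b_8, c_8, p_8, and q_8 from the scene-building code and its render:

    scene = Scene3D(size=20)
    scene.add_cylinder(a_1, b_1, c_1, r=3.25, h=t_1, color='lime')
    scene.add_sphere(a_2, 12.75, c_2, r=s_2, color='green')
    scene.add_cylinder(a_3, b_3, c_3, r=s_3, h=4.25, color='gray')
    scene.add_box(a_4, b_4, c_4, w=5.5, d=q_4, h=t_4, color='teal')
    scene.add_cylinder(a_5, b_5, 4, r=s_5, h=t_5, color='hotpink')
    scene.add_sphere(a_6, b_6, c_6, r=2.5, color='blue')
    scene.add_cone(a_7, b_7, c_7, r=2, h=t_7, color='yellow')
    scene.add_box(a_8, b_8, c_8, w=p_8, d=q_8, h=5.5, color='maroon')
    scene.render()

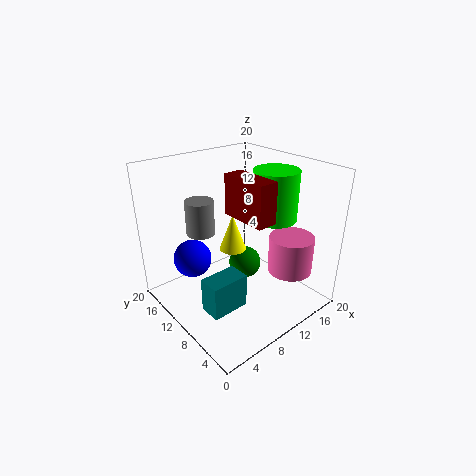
a_1 = 16; b_1 = 9; c_1 = 11.5; t_1 = 7.25; a_2 = 13.75; c_2 = 3.25; s_2 = 2.5; a_3 = 4; b_3 = 10; c_3 = 12.75; s_3 = 1.75; a_4 = 4; b_4 = 7.5; c_4 = 0.25; q_4 = 3.25; t_4 = 5; a_5 = 16.75; b_5 = 6; s_5 = 3.25; t_5 = 5.5; a_6 = 3.75; b_6 = 12; c_6 = 8.25; a_7 = 11.5; b_7 = 13; c_7 = 6.5; t_7 = 5.5; a_8 = 9; b_8 = 4.75; c_8 = 13.5; p_8 = 2.75; q_8 = 6.75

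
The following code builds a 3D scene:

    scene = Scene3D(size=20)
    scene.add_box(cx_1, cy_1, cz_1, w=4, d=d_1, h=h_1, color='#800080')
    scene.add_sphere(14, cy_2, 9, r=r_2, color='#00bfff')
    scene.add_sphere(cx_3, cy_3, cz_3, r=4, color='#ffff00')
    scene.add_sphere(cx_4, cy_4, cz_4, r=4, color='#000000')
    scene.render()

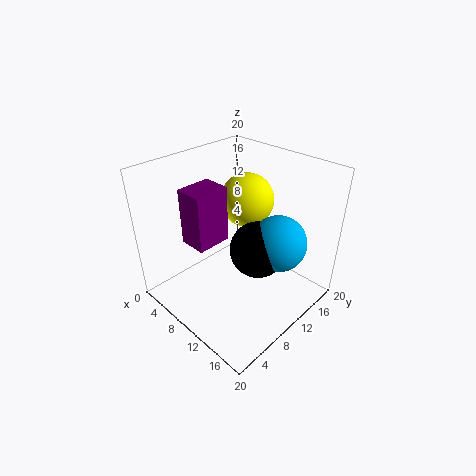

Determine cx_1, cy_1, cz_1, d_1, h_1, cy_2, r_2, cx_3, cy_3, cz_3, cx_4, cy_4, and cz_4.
cx_1 = 4
cy_1 = 5
cz_1 = 9
d_1 = 5
h_1 = 8
cy_2 = 14
r_2 = 4
cx_3 = 7
cy_3 = 15
cz_3 = 13
cx_4 = 12
cy_4 = 12
cz_4 = 8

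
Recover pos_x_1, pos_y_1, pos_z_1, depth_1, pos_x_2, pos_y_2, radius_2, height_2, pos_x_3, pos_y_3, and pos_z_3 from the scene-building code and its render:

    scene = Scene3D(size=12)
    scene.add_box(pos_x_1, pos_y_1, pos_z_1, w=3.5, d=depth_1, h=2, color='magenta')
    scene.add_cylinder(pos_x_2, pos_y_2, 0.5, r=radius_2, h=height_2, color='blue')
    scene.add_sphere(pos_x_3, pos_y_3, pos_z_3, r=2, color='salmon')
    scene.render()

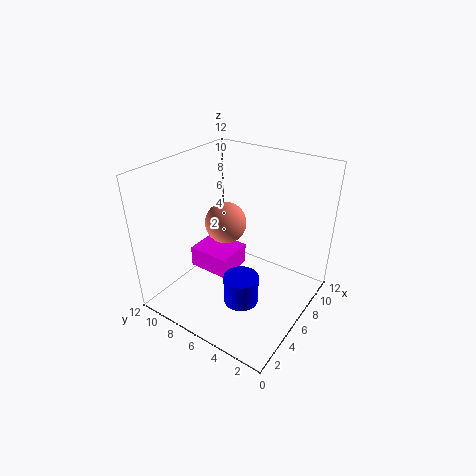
pos_x_1 = 6, pos_y_1 = 7.5, pos_z_1 = 1, depth_1 = 4, pos_x_2 = 5, pos_y_2 = 5, radius_2 = 1.5, height_2 = 2.5, pos_x_3 = 9, pos_y_3 = 9.5, pos_z_3 = 5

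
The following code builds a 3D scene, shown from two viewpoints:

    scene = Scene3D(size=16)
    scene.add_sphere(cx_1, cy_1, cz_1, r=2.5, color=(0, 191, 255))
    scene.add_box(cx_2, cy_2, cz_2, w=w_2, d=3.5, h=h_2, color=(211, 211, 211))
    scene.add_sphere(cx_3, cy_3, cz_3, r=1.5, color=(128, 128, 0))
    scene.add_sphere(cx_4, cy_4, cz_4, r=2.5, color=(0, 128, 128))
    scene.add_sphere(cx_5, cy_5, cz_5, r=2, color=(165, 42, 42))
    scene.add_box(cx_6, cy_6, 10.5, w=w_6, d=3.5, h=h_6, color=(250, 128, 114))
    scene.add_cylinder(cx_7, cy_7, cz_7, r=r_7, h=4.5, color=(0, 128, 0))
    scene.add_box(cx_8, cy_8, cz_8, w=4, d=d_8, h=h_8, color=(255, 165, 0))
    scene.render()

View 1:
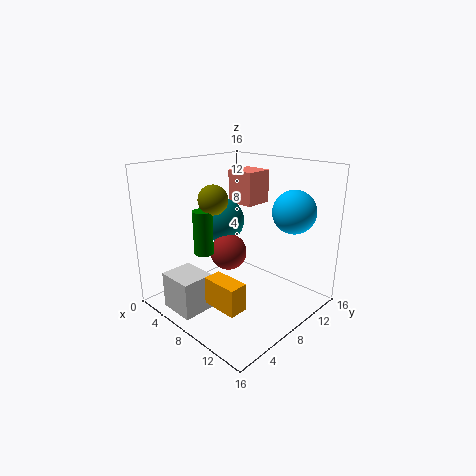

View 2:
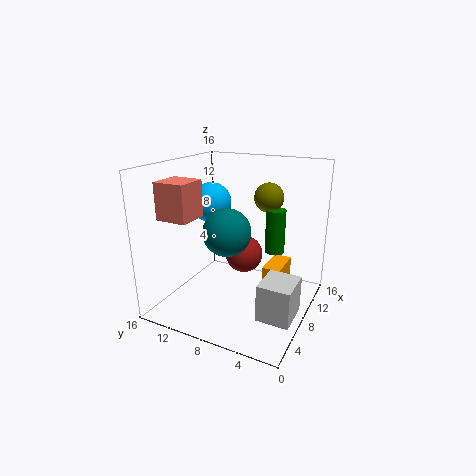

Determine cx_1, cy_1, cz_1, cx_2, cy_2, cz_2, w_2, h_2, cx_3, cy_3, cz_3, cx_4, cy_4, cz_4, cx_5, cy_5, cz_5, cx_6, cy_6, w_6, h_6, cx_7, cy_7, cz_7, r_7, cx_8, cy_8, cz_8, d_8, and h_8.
cx_1 = 11.5; cy_1 = 13.5; cz_1 = 10.5; cx_2 = 4; cy_2 = 0.5; cz_2 = 1; w_2 = 4; h_2 = 4; cx_3 = 8; cy_3 = 4.5; cz_3 = 13; cx_4 = 5.5; cy_4 = 8; cz_4 = 9.5; cx_5 = 7.5; cy_5 = 7; cz_5 = 6.5; cx_6 = 3; cy_6 = 11.5; w_6 = 3.5; h_6 = 4; cx_7 = 7.5; cy_7 = 3.5; cz_7 = 7.5; r_7 = 1; cx_8 = 8; cy_8 = 3; cz_8 = 2; d_8 = 2; h_8 = 3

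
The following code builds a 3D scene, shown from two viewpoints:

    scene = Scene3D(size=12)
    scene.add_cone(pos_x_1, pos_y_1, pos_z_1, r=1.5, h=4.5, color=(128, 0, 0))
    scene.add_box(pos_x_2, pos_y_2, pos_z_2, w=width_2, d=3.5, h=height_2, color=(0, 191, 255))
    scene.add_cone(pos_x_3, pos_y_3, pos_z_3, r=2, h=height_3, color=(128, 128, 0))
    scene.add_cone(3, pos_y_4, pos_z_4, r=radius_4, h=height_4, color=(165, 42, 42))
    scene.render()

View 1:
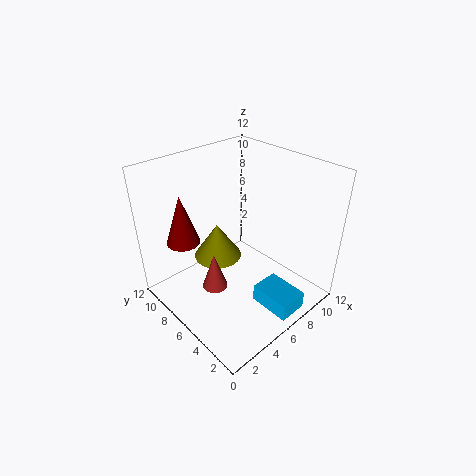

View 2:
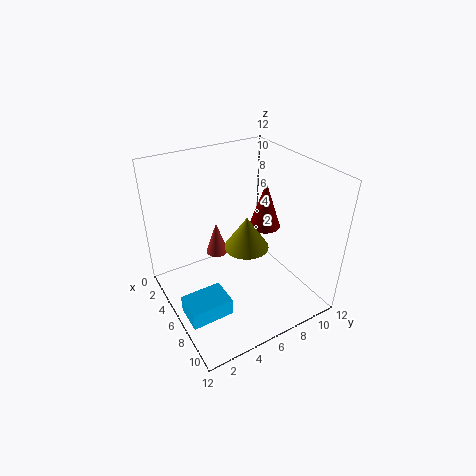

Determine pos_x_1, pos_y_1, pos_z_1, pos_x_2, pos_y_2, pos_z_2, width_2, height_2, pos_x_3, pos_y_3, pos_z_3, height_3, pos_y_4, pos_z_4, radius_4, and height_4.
pos_x_1 = 3.5, pos_y_1 = 10.5, pos_z_1 = 4.5, pos_x_2 = 6, pos_y_2 = 0.5, pos_z_2 = 0.5, width_2 = 2.5, height_2 = 1.5, pos_x_3 = 5, pos_y_3 = 7.5, pos_z_3 = 4, height_3 = 3, pos_y_4 = 5.5, pos_z_4 = 3, radius_4 = 1, height_4 = 3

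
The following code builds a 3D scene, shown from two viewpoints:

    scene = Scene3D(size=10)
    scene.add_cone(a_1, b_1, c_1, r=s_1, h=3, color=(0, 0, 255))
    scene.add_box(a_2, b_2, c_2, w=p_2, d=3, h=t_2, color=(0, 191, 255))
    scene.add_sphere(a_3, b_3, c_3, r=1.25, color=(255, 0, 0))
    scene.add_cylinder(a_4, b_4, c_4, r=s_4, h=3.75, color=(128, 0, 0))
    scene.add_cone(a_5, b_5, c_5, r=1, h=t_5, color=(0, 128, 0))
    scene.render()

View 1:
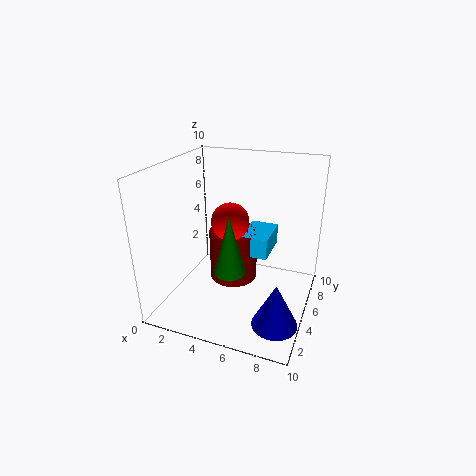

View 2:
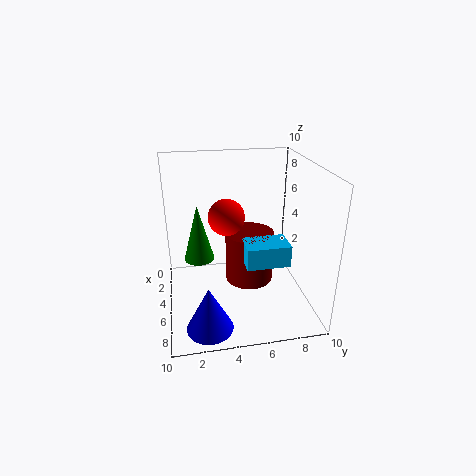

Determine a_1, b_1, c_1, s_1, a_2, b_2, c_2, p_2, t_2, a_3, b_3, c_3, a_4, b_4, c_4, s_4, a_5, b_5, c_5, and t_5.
a_1 = 8.5
b_1 = 2.5
c_1 = 0.5
s_1 = 1.5
a_2 = 5
b_2 = 5.25
c_2 = 3.5
p_2 = 2
t_2 = 1.5
a_3 = 4.75
b_3 = 4.25
c_3 = 6.5
a_4 = 4.25
b_4 = 6
c_4 = 1.25
s_4 = 1.75
a_5 = 5.5
b_5 = 2.25
c_5 = 4
t_5 = 3.75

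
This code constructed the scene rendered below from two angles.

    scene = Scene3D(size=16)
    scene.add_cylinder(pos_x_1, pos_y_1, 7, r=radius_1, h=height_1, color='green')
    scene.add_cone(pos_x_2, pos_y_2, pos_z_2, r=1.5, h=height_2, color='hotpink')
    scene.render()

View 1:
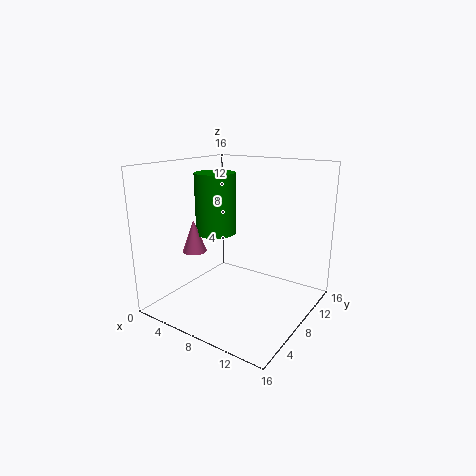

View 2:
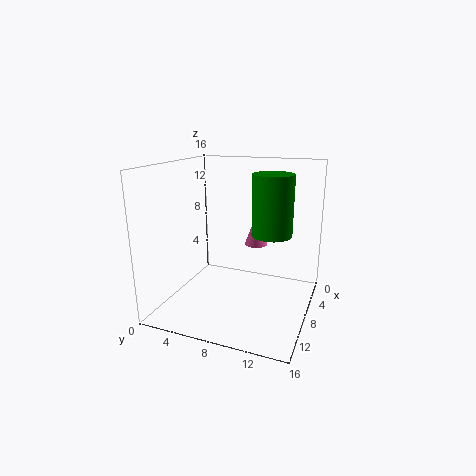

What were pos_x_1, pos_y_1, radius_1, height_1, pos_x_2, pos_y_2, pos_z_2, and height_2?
pos_x_1 = 3; pos_y_1 = 10.5; radius_1 = 2.5; height_1 = 7.5; pos_x_2 = 1.5; pos_y_2 = 8; pos_z_2 = 5; height_2 = 4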